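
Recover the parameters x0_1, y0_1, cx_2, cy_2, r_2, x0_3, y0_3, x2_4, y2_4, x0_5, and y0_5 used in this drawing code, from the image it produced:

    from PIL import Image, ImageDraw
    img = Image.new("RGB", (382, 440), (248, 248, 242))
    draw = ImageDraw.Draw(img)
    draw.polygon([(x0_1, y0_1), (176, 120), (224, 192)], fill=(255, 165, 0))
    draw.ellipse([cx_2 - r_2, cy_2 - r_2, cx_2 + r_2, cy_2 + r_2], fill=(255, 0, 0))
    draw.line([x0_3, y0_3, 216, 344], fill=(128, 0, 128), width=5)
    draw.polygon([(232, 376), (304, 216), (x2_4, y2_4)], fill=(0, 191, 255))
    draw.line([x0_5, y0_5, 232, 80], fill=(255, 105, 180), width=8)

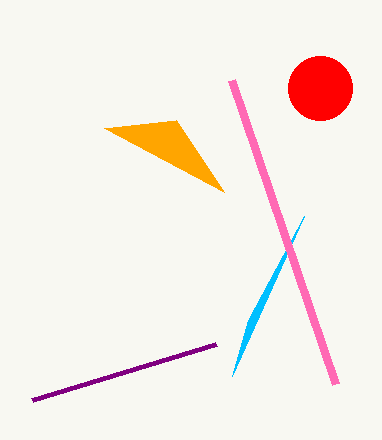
x0_1 = 104
y0_1 = 128
cx_2 = 320
cy_2 = 88
r_2 = 32
x0_3 = 32
y0_3 = 400
x2_4 = 248
y2_4 = 320
x0_5 = 336
y0_5 = 384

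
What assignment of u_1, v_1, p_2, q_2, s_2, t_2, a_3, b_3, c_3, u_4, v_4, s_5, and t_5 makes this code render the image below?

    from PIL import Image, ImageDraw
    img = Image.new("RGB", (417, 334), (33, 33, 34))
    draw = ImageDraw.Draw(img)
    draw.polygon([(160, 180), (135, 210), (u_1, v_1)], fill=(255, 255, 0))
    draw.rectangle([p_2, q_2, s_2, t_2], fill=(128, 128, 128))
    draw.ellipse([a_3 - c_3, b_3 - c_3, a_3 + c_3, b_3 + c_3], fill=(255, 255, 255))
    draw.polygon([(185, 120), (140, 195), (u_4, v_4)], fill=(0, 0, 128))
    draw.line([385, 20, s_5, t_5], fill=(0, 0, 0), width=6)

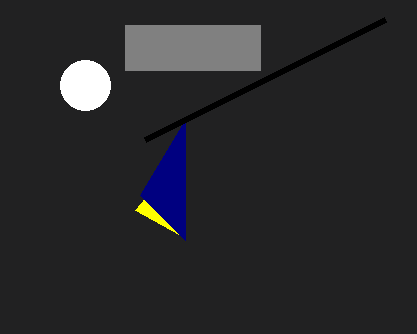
u_1 = 180; v_1 = 235; p_2 = 125; q_2 = 25; s_2 = 260; t_2 = 70; a_3 = 85; b_3 = 85; c_3 = 25; u_4 = 185; v_4 = 240; s_5 = 145; t_5 = 140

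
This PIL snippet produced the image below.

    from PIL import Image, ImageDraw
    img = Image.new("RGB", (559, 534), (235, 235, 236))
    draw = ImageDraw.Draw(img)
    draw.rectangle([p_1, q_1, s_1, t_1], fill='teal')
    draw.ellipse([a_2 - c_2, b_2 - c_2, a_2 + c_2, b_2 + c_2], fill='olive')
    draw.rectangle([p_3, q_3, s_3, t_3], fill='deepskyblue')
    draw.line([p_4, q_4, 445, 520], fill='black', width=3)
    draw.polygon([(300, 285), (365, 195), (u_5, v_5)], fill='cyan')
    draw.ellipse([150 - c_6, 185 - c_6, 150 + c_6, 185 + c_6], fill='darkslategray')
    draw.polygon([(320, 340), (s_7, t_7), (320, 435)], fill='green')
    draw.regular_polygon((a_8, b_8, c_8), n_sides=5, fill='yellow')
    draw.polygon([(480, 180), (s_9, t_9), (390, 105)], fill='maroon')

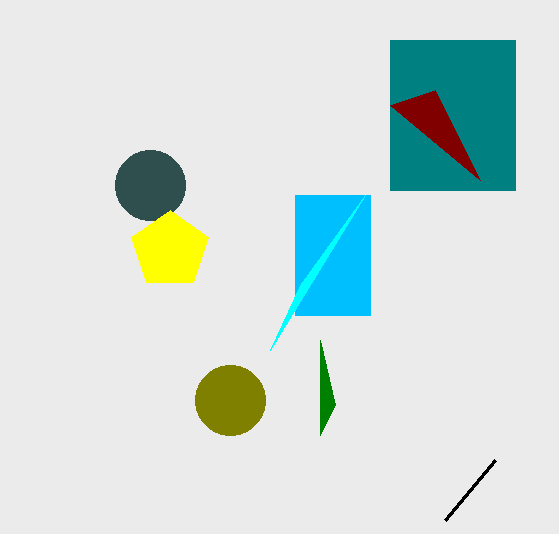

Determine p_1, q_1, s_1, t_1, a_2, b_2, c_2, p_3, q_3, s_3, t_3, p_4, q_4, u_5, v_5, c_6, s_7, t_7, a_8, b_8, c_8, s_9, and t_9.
p_1 = 390, q_1 = 40, s_1 = 515, t_1 = 190, a_2 = 230, b_2 = 400, c_2 = 35, p_3 = 295, q_3 = 195, s_3 = 370, t_3 = 315, p_4 = 495, q_4 = 460, u_5 = 270, v_5 = 350, c_6 = 35, s_7 = 335, t_7 = 405, a_8 = 170, b_8 = 250, c_8 = 40, s_9 = 435, t_9 = 90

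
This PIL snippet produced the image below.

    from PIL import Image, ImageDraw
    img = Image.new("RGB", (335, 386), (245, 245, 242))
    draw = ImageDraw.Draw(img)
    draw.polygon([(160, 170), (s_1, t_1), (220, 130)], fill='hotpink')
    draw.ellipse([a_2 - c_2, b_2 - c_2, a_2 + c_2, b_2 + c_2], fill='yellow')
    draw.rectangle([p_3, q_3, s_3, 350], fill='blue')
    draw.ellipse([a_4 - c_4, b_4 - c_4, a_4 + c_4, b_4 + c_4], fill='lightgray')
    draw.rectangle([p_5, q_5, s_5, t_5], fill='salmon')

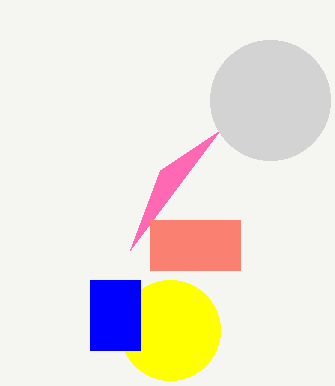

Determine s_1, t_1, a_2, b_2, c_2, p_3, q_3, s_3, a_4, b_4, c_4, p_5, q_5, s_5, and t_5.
s_1 = 130; t_1 = 250; a_2 = 170; b_2 = 330; c_2 = 50; p_3 = 90; q_3 = 280; s_3 = 140; a_4 = 270; b_4 = 100; c_4 = 60; p_5 = 150; q_5 = 220; s_5 = 240; t_5 = 270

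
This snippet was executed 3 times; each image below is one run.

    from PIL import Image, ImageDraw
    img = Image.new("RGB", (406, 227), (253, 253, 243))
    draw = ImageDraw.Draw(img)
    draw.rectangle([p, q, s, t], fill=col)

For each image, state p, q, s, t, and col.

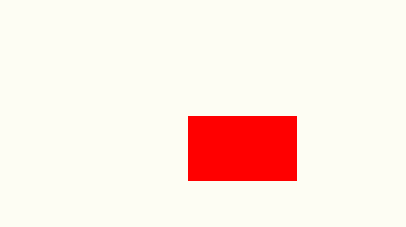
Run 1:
p = 188; q = 116; s = 296; t = 180; col = 'red'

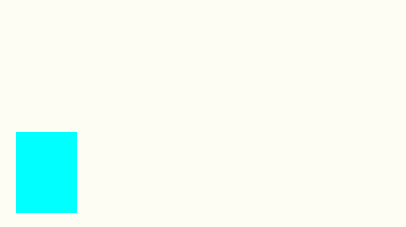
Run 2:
p = 16; q = 132; s = 76; t = 212; col = 'cyan'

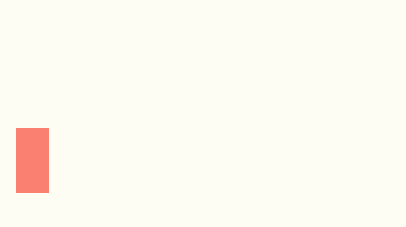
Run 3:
p = 16; q = 128; s = 48; t = 192; col = 'salmon'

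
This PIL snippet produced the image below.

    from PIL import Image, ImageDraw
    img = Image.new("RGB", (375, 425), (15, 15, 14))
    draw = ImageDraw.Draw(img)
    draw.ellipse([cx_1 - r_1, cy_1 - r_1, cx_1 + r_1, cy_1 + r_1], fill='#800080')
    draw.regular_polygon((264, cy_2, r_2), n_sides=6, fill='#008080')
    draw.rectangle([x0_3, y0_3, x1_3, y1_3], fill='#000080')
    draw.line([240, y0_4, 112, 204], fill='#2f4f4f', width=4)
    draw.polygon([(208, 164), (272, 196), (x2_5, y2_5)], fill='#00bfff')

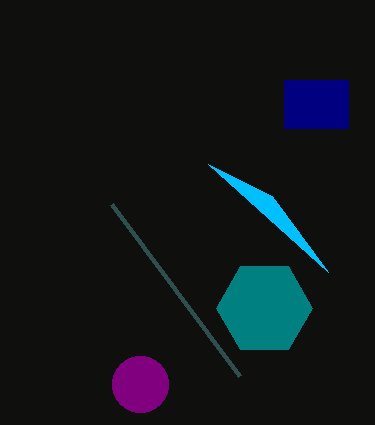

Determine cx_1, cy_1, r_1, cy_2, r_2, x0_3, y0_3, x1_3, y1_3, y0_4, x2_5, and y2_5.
cx_1 = 140
cy_1 = 384
r_1 = 28
cy_2 = 308
r_2 = 48
x0_3 = 284
y0_3 = 80
x1_3 = 348
y1_3 = 128
y0_4 = 376
x2_5 = 328
y2_5 = 272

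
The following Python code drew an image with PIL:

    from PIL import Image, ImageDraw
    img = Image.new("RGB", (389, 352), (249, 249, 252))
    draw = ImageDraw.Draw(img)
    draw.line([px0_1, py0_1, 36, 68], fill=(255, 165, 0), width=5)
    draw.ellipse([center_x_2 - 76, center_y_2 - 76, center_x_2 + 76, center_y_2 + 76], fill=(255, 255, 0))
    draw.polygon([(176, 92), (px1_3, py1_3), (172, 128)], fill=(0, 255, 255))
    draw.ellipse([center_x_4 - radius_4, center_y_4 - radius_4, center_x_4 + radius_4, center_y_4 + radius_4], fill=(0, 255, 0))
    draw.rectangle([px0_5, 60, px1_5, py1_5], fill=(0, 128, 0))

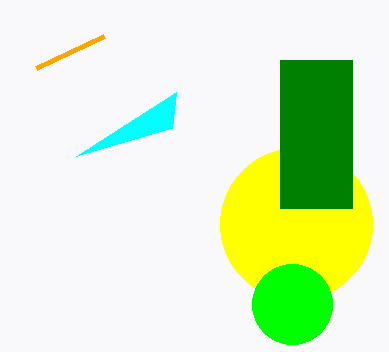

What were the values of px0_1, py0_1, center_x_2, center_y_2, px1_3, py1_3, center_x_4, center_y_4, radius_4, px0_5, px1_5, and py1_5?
px0_1 = 104
py0_1 = 36
center_x_2 = 296
center_y_2 = 224
px1_3 = 76
py1_3 = 156
center_x_4 = 292
center_y_4 = 304
radius_4 = 40
px0_5 = 280
px1_5 = 352
py1_5 = 208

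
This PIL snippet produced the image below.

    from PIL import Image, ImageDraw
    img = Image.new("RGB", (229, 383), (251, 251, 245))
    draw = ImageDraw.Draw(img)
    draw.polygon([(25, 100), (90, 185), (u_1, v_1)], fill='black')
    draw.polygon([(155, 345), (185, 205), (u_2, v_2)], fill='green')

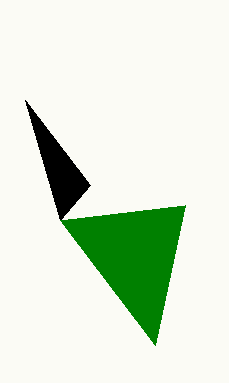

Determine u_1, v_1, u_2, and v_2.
u_1 = 60
v_1 = 220
u_2 = 60
v_2 = 220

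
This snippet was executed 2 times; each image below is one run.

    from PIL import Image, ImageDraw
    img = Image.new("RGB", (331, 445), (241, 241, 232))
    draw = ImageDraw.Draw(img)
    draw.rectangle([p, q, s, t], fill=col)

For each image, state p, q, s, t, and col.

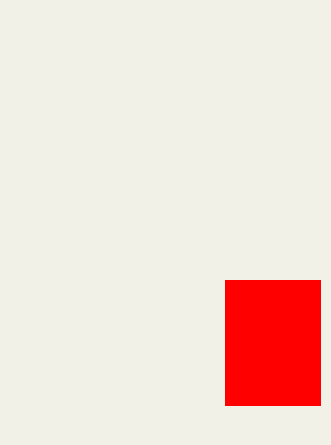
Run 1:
p = 225, q = 280, s = 320, t = 405, col = 'red'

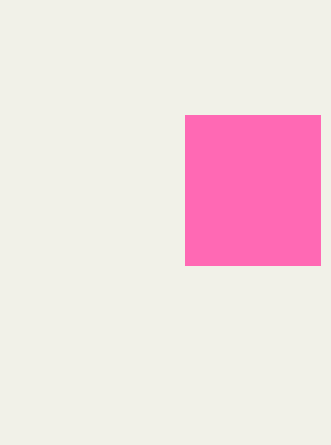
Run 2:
p = 185, q = 115, s = 320, t = 265, col = 'hotpink'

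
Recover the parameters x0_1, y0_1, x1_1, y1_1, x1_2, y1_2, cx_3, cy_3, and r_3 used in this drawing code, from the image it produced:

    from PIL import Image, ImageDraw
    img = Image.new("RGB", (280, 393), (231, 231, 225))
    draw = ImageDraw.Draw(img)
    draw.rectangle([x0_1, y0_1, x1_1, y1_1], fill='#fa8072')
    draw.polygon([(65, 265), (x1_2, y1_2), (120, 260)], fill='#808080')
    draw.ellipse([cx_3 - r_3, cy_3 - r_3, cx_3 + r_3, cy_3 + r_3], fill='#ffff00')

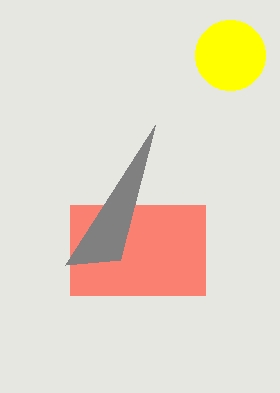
x0_1 = 70
y0_1 = 205
x1_1 = 205
y1_1 = 295
x1_2 = 155
y1_2 = 125
cx_3 = 230
cy_3 = 55
r_3 = 35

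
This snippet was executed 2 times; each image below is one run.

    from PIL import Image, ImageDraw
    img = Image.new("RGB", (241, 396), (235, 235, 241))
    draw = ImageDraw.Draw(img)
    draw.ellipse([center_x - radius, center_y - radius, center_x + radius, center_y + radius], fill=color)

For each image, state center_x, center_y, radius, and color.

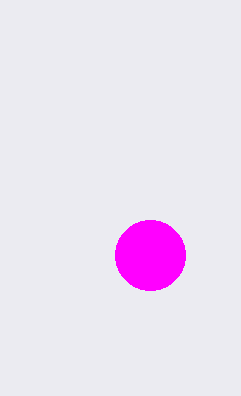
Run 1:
center_x = 150; center_y = 255; radius = 35; color = 'magenta'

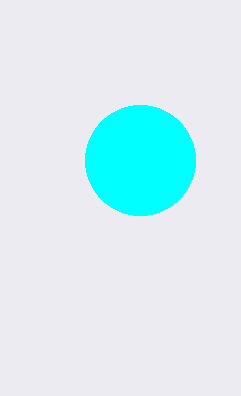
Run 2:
center_x = 140; center_y = 160; radius = 55; color = 'cyan'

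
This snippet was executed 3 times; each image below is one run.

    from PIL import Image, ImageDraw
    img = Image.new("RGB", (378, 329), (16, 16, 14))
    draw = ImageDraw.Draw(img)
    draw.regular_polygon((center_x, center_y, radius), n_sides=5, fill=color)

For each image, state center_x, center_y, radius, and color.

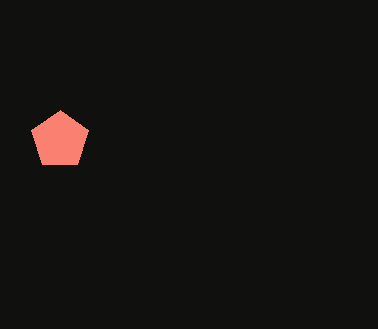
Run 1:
center_x = 60
center_y = 140
radius = 30
color = 'salmon'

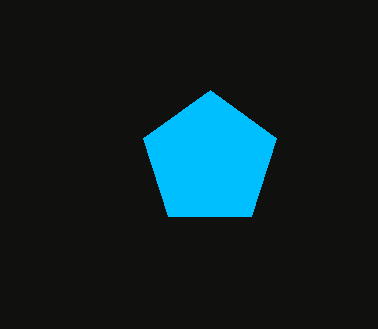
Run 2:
center_x = 210; center_y = 160; radius = 70; color = 'deepskyblue'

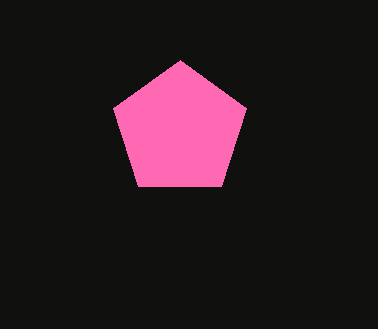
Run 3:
center_x = 180
center_y = 130
radius = 70
color = 'hotpink'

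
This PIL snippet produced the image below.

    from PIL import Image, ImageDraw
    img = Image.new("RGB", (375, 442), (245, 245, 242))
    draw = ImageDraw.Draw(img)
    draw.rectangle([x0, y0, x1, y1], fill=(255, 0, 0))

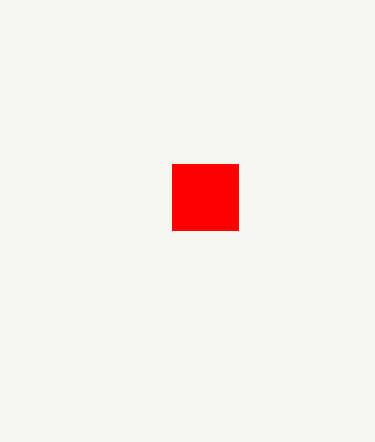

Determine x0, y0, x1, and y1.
x0 = 172, y0 = 164, x1 = 238, y1 = 230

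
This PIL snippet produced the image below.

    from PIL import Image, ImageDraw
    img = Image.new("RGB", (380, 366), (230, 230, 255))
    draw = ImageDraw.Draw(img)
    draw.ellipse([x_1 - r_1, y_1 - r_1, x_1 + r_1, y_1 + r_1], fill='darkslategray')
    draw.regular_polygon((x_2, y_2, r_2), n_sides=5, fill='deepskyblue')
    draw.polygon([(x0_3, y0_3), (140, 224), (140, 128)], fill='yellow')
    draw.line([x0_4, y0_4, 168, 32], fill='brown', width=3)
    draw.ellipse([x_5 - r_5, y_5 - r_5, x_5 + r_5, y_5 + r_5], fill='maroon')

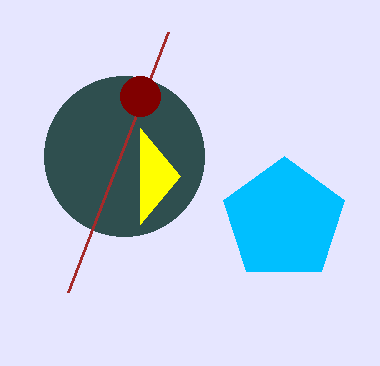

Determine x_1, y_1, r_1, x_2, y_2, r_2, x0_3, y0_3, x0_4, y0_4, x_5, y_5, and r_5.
x_1 = 124
y_1 = 156
r_1 = 80
x_2 = 284
y_2 = 220
r_2 = 64
x0_3 = 180
y0_3 = 176
x0_4 = 68
y0_4 = 292
x_5 = 140
y_5 = 96
r_5 = 20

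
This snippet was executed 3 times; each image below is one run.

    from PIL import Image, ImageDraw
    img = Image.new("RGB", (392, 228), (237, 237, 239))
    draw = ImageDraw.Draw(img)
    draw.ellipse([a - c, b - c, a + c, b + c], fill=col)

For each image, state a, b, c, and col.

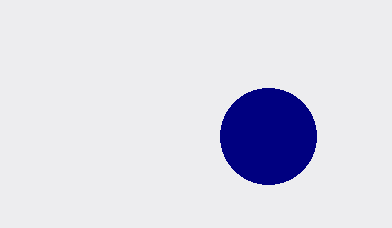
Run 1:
a = 268; b = 136; c = 48; col = 'navy'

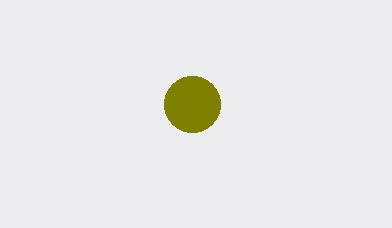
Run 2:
a = 192, b = 104, c = 28, col = 'olive'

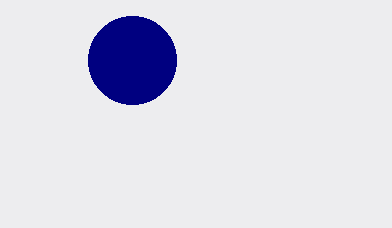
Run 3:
a = 132, b = 60, c = 44, col = 'navy'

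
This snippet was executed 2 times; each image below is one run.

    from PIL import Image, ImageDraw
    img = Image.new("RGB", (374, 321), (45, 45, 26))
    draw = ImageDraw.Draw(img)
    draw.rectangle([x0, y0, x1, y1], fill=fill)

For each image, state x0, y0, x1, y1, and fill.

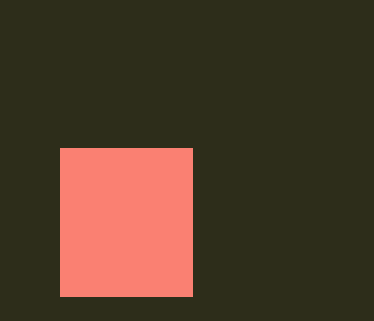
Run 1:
x0 = 60; y0 = 148; x1 = 192; y1 = 296; fill = 'salmon'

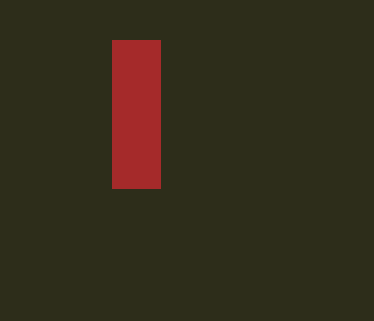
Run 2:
x0 = 112
y0 = 40
x1 = 160
y1 = 188
fill = 'brown'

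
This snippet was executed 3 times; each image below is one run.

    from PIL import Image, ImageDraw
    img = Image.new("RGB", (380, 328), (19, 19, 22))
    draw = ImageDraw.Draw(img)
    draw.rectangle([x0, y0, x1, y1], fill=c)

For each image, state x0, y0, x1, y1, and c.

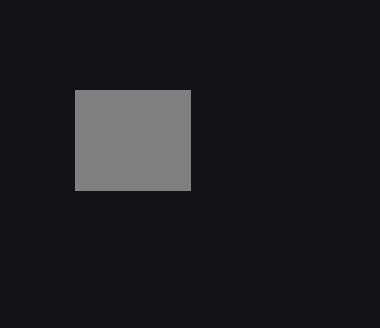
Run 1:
x0 = 75
y0 = 90
x1 = 190
y1 = 190
c = 'gray'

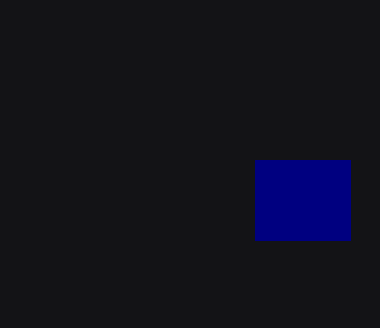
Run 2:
x0 = 255
y0 = 160
x1 = 350
y1 = 240
c = 'navy'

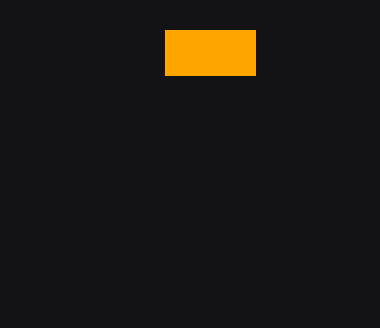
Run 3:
x0 = 165, y0 = 30, x1 = 255, y1 = 75, c = 'orange'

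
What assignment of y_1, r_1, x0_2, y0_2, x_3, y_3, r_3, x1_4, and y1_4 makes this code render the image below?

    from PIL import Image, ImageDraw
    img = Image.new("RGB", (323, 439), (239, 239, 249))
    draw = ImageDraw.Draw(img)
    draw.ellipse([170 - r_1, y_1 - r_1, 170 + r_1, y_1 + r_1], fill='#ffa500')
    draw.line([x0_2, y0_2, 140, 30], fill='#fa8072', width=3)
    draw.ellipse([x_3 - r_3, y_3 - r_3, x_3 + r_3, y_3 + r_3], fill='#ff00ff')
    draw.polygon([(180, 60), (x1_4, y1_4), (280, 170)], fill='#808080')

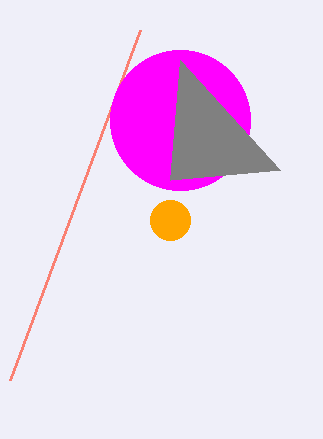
y_1 = 220, r_1 = 20, x0_2 = 10, y0_2 = 380, x_3 = 180, y_3 = 120, r_3 = 70, x1_4 = 170, y1_4 = 180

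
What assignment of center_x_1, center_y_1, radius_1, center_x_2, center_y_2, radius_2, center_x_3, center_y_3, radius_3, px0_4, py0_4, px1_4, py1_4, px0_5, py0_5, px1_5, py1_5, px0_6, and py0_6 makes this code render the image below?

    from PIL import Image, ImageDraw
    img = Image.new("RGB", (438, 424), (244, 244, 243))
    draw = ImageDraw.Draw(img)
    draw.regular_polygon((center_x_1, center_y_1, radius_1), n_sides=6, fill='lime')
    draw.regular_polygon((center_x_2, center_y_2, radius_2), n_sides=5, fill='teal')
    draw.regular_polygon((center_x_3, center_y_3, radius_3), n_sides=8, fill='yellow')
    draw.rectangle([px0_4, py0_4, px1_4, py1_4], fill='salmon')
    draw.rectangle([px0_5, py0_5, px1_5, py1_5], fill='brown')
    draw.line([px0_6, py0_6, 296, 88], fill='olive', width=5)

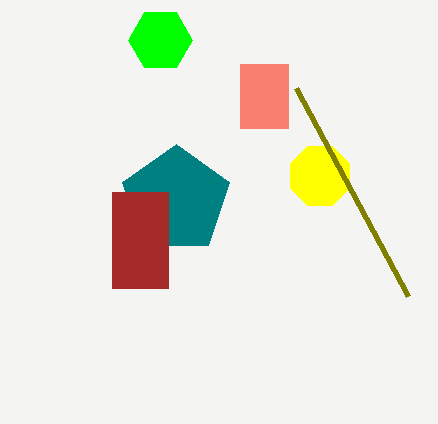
center_x_1 = 160, center_y_1 = 40, radius_1 = 32, center_x_2 = 176, center_y_2 = 200, radius_2 = 56, center_x_3 = 320, center_y_3 = 176, radius_3 = 32, px0_4 = 240, py0_4 = 64, px1_4 = 288, py1_4 = 128, px0_5 = 112, py0_5 = 192, px1_5 = 168, py1_5 = 288, px0_6 = 408, py0_6 = 296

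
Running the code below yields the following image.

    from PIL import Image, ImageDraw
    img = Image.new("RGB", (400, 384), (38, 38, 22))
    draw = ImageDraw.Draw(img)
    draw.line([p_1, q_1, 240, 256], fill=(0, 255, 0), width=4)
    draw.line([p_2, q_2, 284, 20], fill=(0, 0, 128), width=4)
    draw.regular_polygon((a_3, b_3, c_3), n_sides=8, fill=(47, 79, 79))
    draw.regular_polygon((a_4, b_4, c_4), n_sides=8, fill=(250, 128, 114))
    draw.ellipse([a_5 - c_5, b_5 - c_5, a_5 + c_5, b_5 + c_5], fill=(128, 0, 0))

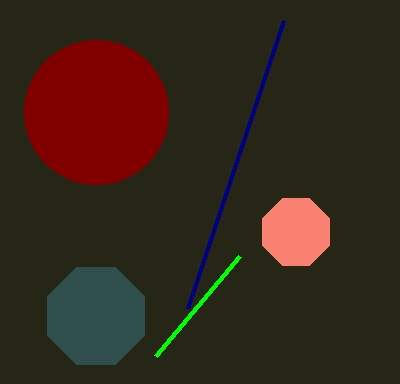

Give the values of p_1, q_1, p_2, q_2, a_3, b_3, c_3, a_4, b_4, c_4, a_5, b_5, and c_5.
p_1 = 156; q_1 = 356; p_2 = 188; q_2 = 308; a_3 = 96; b_3 = 316; c_3 = 52; a_4 = 296; b_4 = 232; c_4 = 36; a_5 = 96; b_5 = 112; c_5 = 72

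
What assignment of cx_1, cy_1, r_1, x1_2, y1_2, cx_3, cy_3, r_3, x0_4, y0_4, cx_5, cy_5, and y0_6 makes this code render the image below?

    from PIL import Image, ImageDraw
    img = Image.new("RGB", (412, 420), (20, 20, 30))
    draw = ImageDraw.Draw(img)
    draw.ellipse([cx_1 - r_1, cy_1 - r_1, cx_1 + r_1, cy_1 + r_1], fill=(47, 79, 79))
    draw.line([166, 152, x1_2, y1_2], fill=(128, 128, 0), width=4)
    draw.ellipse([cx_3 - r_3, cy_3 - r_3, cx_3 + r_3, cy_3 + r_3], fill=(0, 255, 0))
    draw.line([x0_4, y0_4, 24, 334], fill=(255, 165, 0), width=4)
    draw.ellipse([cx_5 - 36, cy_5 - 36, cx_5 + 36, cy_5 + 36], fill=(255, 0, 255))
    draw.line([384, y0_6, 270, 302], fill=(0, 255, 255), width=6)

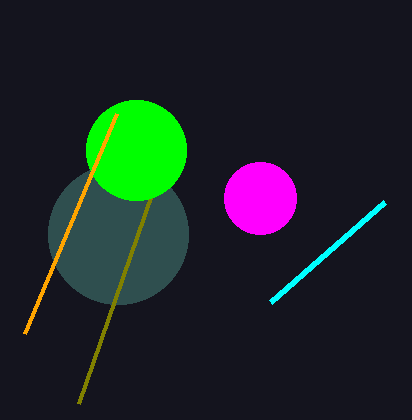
cx_1 = 118, cy_1 = 234, r_1 = 70, x1_2 = 78, y1_2 = 404, cx_3 = 136, cy_3 = 150, r_3 = 50, x0_4 = 116, y0_4 = 114, cx_5 = 260, cy_5 = 198, y0_6 = 202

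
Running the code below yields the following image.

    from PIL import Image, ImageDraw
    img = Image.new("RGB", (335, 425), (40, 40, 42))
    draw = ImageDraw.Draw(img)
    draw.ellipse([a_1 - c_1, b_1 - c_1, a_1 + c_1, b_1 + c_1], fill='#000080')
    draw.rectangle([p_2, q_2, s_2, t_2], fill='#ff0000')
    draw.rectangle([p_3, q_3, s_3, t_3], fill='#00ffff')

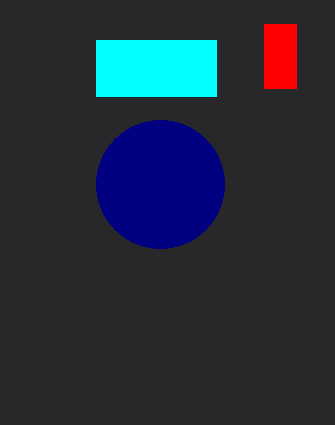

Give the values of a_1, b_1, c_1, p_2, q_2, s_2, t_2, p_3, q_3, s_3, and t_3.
a_1 = 160, b_1 = 184, c_1 = 64, p_2 = 264, q_2 = 24, s_2 = 296, t_2 = 88, p_3 = 96, q_3 = 40, s_3 = 216, t_3 = 96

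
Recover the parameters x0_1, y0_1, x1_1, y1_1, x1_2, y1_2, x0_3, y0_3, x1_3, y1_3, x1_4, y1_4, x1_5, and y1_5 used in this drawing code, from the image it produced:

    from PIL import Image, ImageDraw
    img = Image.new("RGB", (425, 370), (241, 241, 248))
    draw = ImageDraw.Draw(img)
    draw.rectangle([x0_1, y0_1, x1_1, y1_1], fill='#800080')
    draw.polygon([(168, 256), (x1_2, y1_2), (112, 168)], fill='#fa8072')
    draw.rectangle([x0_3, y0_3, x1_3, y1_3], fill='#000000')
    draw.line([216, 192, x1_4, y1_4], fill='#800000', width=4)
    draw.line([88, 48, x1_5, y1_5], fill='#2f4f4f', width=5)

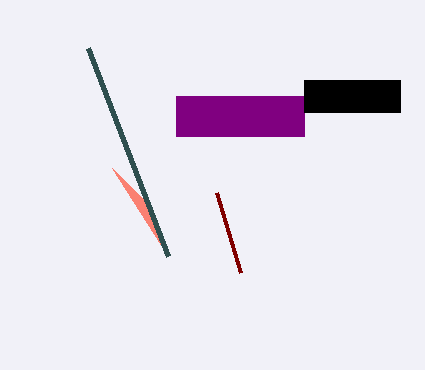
x0_1 = 176
y0_1 = 96
x1_1 = 304
y1_1 = 136
x1_2 = 144
y1_2 = 200
x0_3 = 304
y0_3 = 80
x1_3 = 400
y1_3 = 112
x1_4 = 240
y1_4 = 272
x1_5 = 168
y1_5 = 256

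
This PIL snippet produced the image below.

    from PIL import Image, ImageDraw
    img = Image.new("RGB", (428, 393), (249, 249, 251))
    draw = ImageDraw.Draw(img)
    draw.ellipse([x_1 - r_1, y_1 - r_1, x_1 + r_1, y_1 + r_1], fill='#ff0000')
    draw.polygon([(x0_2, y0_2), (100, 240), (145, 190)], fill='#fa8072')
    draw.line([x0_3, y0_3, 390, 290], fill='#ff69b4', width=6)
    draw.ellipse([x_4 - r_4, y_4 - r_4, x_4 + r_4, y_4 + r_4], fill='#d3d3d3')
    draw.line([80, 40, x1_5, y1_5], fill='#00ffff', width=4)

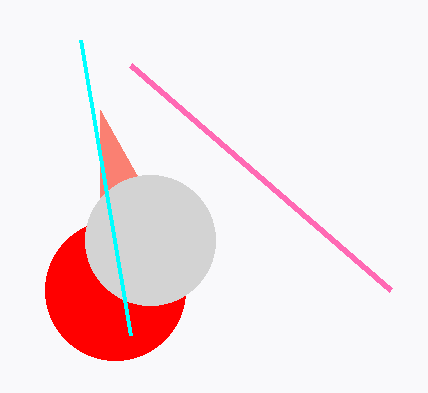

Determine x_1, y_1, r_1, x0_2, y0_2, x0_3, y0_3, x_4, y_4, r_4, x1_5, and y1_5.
x_1 = 115, y_1 = 290, r_1 = 70, x0_2 = 100, y0_2 = 110, x0_3 = 130, y0_3 = 65, x_4 = 150, y_4 = 240, r_4 = 65, x1_5 = 130, y1_5 = 335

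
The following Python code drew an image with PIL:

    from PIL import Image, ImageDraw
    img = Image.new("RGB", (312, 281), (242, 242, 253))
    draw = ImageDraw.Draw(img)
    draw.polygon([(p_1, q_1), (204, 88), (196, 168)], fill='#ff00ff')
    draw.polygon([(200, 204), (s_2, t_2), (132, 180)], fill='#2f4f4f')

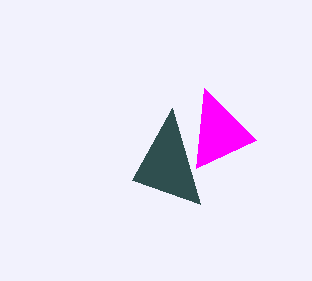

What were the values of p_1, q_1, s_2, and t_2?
p_1 = 256
q_1 = 140
s_2 = 172
t_2 = 108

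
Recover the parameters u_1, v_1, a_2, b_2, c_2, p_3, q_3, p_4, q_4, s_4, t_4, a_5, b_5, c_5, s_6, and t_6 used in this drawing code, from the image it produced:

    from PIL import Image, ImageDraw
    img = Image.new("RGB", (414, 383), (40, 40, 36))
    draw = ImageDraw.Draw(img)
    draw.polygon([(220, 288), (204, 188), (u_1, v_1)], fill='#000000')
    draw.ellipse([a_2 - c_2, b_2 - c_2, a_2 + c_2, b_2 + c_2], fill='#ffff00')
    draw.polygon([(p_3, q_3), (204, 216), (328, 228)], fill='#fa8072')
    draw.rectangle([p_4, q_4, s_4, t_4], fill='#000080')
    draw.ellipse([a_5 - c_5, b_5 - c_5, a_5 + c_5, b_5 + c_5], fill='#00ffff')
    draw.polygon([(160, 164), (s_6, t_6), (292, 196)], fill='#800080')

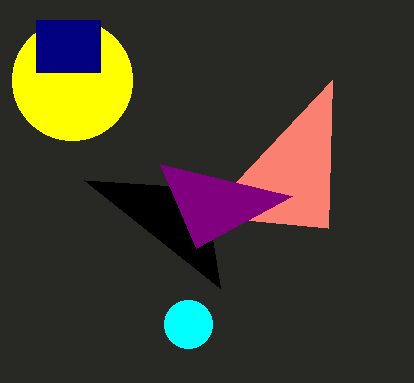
u_1 = 84, v_1 = 180, a_2 = 72, b_2 = 80, c_2 = 60, p_3 = 332, q_3 = 80, p_4 = 36, q_4 = 20, s_4 = 100, t_4 = 72, a_5 = 188, b_5 = 324, c_5 = 24, s_6 = 196, t_6 = 248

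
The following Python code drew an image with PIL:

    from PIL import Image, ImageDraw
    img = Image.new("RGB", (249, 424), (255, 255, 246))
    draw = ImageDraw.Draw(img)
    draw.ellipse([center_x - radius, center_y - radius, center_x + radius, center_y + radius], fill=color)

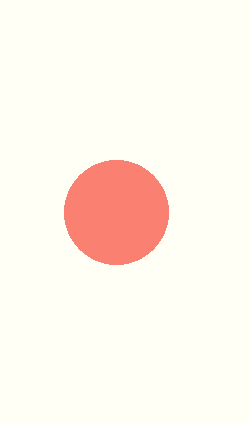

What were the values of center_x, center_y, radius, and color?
center_x = 116
center_y = 212
radius = 52
color = 'salmon'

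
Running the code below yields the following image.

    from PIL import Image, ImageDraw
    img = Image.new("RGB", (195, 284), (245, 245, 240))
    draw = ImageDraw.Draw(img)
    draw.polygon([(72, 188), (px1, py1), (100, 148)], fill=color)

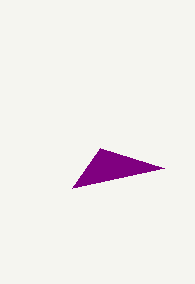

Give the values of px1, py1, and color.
px1 = 164, py1 = 168, color = 'purple'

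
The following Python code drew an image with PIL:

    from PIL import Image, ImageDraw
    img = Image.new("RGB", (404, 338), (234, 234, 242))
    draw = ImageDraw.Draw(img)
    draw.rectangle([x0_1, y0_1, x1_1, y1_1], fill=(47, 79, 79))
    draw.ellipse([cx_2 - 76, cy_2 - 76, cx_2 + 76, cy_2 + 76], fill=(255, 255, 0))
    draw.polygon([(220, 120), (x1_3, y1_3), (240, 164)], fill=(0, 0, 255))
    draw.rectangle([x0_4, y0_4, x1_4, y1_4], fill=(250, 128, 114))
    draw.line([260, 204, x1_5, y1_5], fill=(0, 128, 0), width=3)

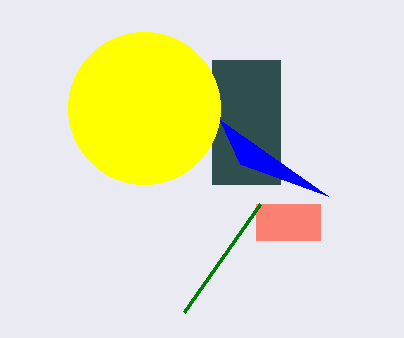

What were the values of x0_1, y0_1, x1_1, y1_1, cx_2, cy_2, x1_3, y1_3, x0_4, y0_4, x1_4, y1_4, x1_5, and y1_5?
x0_1 = 212
y0_1 = 60
x1_1 = 280
y1_1 = 184
cx_2 = 144
cy_2 = 108
x1_3 = 328
y1_3 = 196
x0_4 = 256
y0_4 = 204
x1_4 = 320
y1_4 = 240
x1_5 = 184
y1_5 = 312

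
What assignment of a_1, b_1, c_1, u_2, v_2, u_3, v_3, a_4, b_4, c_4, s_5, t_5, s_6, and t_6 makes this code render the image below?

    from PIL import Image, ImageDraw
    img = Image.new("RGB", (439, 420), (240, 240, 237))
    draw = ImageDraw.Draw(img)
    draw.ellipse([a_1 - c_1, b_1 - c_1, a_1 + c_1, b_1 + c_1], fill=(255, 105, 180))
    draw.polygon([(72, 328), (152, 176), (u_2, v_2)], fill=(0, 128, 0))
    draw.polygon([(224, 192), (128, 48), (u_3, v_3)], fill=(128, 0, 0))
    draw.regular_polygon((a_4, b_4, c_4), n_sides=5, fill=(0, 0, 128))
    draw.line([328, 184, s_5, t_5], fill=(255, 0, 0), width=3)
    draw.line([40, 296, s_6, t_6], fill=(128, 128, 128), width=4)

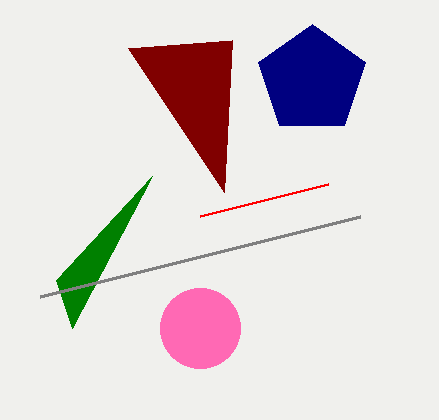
a_1 = 200; b_1 = 328; c_1 = 40; u_2 = 56; v_2 = 280; u_3 = 232; v_3 = 40; a_4 = 312; b_4 = 80; c_4 = 56; s_5 = 200; t_5 = 216; s_6 = 360; t_6 = 216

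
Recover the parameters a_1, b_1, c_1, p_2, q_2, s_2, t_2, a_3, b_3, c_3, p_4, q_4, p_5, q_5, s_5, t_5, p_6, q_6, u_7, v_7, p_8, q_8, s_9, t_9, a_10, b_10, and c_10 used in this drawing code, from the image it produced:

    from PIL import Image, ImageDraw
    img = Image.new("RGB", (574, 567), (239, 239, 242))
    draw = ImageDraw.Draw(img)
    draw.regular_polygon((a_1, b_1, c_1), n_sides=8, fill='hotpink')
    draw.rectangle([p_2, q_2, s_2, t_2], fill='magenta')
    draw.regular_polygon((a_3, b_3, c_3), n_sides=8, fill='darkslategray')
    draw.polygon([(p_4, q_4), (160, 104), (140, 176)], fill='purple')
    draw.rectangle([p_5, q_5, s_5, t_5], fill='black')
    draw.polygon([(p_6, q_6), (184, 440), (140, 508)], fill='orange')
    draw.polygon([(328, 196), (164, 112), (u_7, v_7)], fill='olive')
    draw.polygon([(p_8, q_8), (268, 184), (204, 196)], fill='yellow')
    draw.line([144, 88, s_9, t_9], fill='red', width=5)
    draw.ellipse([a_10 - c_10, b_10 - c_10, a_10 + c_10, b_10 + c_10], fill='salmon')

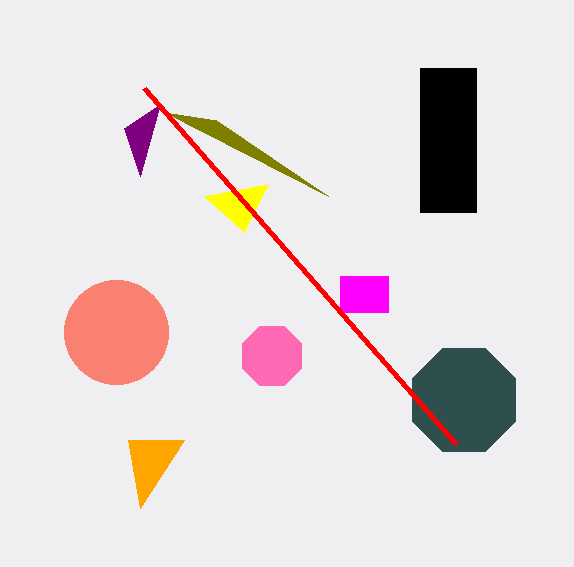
a_1 = 272, b_1 = 356, c_1 = 32, p_2 = 340, q_2 = 276, s_2 = 388, t_2 = 312, a_3 = 464, b_3 = 400, c_3 = 56, p_4 = 124, q_4 = 128, p_5 = 420, q_5 = 68, s_5 = 476, t_5 = 212, p_6 = 128, q_6 = 440, u_7 = 216, v_7 = 120, p_8 = 244, q_8 = 232, s_9 = 456, t_9 = 444, a_10 = 116, b_10 = 332, c_10 = 52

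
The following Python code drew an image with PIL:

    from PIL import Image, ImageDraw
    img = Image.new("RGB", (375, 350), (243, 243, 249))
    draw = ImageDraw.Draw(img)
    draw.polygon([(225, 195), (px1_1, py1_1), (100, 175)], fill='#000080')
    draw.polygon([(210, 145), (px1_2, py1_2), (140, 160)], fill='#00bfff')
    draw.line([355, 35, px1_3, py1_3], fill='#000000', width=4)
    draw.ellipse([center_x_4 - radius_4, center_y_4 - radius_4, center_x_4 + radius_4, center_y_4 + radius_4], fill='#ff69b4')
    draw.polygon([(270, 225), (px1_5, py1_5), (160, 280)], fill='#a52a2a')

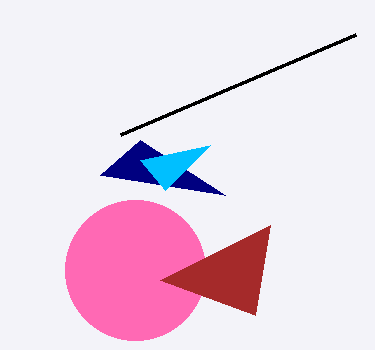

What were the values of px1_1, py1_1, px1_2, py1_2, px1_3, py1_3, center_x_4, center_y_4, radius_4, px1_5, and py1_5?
px1_1 = 140, py1_1 = 140, px1_2 = 165, py1_2 = 190, px1_3 = 120, py1_3 = 135, center_x_4 = 135, center_y_4 = 270, radius_4 = 70, px1_5 = 255, py1_5 = 315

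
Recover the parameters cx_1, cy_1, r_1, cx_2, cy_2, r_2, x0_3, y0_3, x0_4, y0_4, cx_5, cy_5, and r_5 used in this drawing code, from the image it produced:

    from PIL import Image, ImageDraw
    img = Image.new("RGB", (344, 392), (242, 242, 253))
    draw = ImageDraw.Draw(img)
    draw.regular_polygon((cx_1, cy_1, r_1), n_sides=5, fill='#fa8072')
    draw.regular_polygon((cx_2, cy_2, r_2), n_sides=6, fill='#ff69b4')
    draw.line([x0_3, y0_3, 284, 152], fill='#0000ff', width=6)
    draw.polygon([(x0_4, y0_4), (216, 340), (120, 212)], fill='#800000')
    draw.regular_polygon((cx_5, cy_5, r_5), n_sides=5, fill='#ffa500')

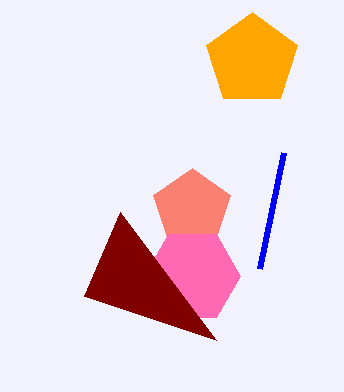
cx_1 = 192; cy_1 = 208; r_1 = 40; cx_2 = 192; cy_2 = 276; r_2 = 48; x0_3 = 260; y0_3 = 268; x0_4 = 84; y0_4 = 296; cx_5 = 252; cy_5 = 60; r_5 = 48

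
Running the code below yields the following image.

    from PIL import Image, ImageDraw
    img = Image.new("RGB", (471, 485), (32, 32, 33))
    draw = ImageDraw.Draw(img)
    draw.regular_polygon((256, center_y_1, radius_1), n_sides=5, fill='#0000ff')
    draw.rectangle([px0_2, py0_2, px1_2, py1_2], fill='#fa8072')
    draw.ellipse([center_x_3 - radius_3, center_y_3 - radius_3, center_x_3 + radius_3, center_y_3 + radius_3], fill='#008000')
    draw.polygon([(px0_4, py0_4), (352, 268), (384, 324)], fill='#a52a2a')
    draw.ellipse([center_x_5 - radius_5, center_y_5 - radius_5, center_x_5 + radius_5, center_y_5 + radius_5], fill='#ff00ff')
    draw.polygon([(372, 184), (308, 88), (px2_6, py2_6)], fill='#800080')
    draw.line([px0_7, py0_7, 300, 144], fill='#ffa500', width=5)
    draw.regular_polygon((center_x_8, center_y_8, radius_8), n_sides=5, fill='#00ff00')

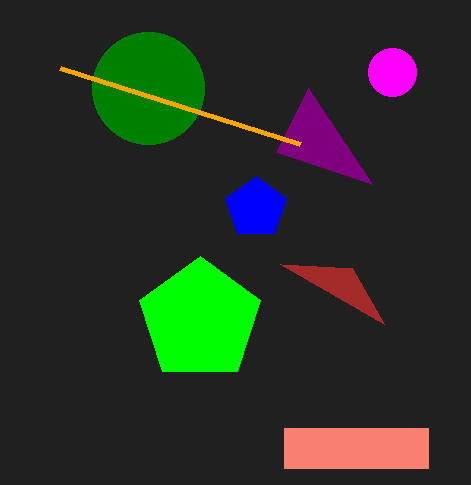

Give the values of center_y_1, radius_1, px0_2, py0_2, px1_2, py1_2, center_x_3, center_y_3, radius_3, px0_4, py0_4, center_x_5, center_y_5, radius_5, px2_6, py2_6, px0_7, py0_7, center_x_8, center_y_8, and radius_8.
center_y_1 = 208, radius_1 = 32, px0_2 = 284, py0_2 = 428, px1_2 = 428, py1_2 = 468, center_x_3 = 148, center_y_3 = 88, radius_3 = 56, px0_4 = 280, py0_4 = 264, center_x_5 = 392, center_y_5 = 72, radius_5 = 24, px2_6 = 276, py2_6 = 152, px0_7 = 60, py0_7 = 68, center_x_8 = 200, center_y_8 = 320, radius_8 = 64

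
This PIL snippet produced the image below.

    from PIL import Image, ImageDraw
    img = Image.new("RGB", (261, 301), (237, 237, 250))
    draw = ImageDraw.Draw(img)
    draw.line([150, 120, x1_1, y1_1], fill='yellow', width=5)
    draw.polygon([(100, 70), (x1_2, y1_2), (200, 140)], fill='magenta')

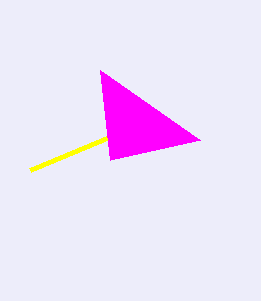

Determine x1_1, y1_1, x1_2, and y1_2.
x1_1 = 30, y1_1 = 170, x1_2 = 110, y1_2 = 160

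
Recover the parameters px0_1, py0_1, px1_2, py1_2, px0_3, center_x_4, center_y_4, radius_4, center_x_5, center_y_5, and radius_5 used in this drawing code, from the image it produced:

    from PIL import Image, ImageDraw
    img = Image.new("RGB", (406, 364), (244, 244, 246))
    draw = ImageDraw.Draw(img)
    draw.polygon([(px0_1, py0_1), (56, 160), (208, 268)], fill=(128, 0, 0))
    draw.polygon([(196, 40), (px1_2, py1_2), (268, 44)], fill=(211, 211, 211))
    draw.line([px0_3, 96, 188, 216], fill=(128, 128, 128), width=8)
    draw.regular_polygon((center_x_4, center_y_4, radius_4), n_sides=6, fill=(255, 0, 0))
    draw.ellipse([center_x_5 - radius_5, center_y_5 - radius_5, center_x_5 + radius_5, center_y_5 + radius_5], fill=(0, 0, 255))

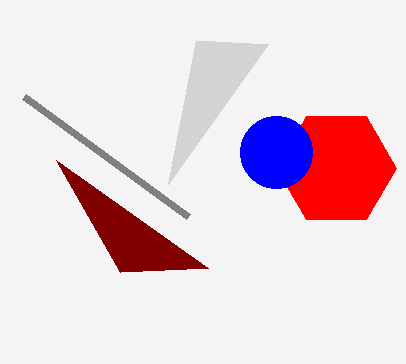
px0_1 = 120; py0_1 = 272; px1_2 = 168; py1_2 = 184; px0_3 = 24; center_x_4 = 336; center_y_4 = 168; radius_4 = 60; center_x_5 = 276; center_y_5 = 152; radius_5 = 36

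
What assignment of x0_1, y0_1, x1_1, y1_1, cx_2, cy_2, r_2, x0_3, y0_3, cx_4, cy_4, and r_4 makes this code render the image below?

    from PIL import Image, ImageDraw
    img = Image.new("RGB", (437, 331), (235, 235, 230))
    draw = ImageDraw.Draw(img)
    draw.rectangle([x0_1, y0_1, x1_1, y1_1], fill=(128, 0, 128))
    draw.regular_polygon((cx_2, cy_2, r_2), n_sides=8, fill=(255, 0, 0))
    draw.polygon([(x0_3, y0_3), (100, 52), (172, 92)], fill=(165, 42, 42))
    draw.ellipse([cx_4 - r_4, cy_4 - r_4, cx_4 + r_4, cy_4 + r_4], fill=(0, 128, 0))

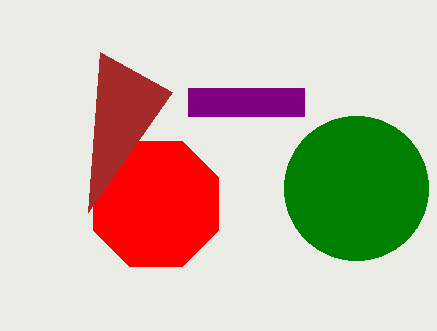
x0_1 = 188
y0_1 = 88
x1_1 = 304
y1_1 = 116
cx_2 = 156
cy_2 = 204
r_2 = 68
x0_3 = 88
y0_3 = 212
cx_4 = 356
cy_4 = 188
r_4 = 72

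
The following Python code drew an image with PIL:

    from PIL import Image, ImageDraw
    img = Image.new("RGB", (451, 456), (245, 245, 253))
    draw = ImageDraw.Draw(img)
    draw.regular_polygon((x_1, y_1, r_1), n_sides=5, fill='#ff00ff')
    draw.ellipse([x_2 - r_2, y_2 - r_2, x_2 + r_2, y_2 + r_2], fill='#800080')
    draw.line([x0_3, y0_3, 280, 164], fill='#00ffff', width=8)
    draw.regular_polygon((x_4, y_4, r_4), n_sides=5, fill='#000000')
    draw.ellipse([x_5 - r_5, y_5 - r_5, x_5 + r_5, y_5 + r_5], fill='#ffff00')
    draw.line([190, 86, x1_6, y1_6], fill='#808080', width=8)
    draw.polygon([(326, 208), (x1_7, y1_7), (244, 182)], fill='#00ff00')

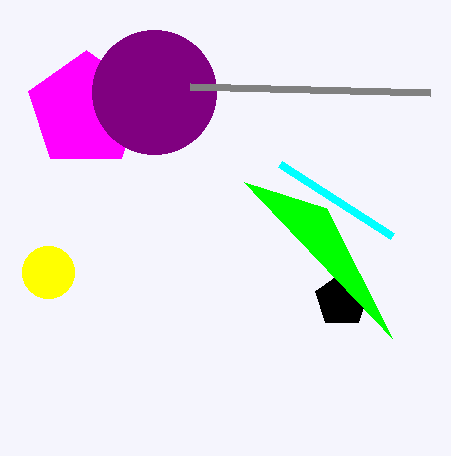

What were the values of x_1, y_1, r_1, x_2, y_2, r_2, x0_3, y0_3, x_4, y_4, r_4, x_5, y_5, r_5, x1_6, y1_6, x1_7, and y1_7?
x_1 = 86
y_1 = 110
r_1 = 60
x_2 = 154
y_2 = 92
r_2 = 62
x0_3 = 392
y0_3 = 236
x_4 = 342
y_4 = 300
r_4 = 28
x_5 = 48
y_5 = 272
r_5 = 26
x1_6 = 430
y1_6 = 92
x1_7 = 392
y1_7 = 338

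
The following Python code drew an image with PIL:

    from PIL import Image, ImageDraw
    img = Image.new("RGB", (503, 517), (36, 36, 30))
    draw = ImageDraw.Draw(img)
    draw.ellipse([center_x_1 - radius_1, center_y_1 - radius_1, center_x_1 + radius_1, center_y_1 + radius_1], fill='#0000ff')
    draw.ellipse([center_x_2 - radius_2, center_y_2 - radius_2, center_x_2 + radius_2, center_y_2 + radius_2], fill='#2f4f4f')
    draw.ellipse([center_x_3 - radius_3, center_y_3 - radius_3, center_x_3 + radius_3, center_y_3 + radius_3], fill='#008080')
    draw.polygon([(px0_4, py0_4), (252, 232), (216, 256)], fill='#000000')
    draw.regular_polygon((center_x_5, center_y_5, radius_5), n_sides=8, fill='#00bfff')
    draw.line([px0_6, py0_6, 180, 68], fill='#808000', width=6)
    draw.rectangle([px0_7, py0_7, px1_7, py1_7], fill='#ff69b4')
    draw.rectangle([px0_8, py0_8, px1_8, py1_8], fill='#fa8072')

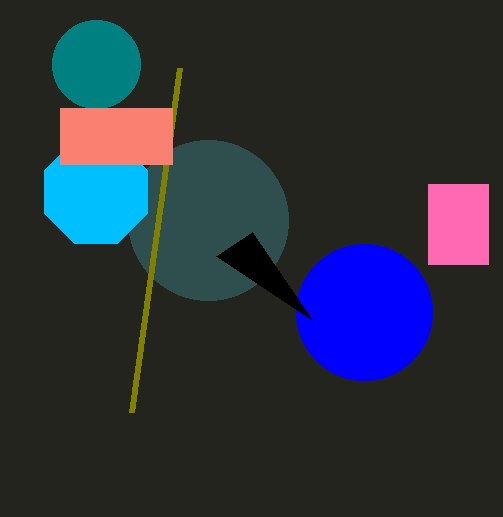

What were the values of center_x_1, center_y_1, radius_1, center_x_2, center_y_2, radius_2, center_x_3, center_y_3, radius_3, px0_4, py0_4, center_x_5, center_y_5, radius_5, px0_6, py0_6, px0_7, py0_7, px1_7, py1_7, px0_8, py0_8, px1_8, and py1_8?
center_x_1 = 364, center_y_1 = 312, radius_1 = 68, center_x_2 = 208, center_y_2 = 220, radius_2 = 80, center_x_3 = 96, center_y_3 = 64, radius_3 = 44, px0_4 = 312, py0_4 = 320, center_x_5 = 96, center_y_5 = 192, radius_5 = 56, px0_6 = 132, py0_6 = 412, px0_7 = 428, py0_7 = 184, px1_7 = 488, py1_7 = 264, px0_8 = 60, py0_8 = 108, px1_8 = 172, py1_8 = 164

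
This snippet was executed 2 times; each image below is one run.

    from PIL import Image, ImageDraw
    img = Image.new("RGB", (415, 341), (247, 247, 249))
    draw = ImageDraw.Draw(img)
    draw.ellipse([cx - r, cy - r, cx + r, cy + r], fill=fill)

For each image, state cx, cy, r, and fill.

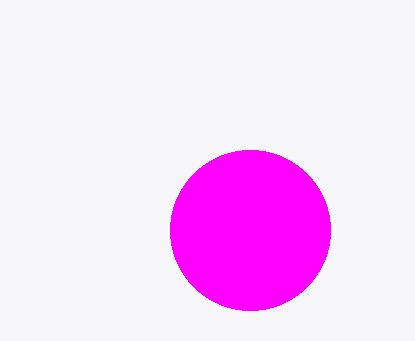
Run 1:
cx = 250, cy = 230, r = 80, fill = 'magenta'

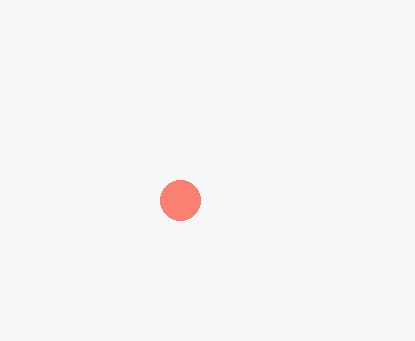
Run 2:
cx = 180
cy = 200
r = 20
fill = 'salmon'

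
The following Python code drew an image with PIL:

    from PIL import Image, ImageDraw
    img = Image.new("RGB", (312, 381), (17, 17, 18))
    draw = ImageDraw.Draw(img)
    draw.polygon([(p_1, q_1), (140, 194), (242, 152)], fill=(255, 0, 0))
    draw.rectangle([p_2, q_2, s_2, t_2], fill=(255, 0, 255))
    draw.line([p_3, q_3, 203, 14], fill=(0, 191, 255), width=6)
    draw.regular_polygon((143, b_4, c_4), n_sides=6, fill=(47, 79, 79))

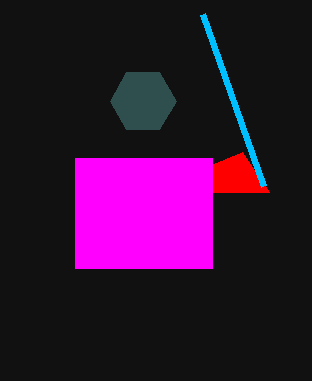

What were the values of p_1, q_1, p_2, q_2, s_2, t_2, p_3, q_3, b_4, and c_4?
p_1 = 269, q_1 = 192, p_2 = 75, q_2 = 158, s_2 = 212, t_2 = 268, p_3 = 264, q_3 = 186, b_4 = 101, c_4 = 33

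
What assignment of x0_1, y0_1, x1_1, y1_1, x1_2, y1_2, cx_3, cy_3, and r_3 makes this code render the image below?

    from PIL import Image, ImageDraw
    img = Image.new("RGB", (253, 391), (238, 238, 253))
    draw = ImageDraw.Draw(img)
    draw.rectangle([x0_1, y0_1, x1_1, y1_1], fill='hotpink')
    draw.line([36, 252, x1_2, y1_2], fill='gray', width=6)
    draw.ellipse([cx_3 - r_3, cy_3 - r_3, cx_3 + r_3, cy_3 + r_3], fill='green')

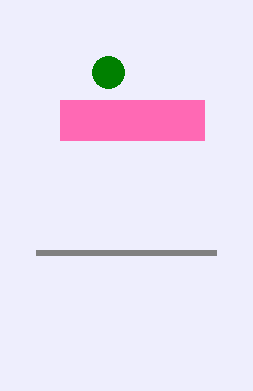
x0_1 = 60; y0_1 = 100; x1_1 = 204; y1_1 = 140; x1_2 = 216; y1_2 = 252; cx_3 = 108; cy_3 = 72; r_3 = 16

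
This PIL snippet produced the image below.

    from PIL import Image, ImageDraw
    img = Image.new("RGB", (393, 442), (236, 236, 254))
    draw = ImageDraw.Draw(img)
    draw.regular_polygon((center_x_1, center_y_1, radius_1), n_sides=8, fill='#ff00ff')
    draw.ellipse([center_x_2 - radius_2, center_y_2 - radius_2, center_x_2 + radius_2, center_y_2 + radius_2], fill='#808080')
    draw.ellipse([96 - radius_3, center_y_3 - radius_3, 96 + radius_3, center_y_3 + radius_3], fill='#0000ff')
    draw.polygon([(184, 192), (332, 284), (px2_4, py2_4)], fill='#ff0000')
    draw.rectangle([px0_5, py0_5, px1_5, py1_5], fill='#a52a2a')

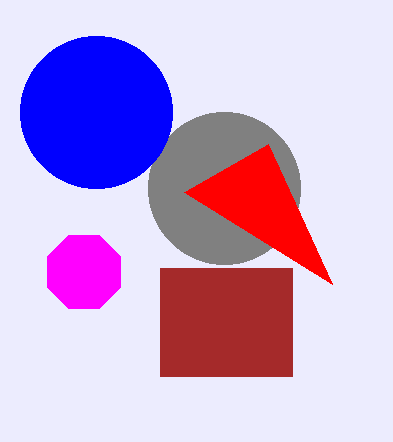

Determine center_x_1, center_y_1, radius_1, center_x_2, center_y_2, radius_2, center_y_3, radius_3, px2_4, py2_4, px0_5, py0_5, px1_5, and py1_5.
center_x_1 = 84, center_y_1 = 272, radius_1 = 40, center_x_2 = 224, center_y_2 = 188, radius_2 = 76, center_y_3 = 112, radius_3 = 76, px2_4 = 268, py2_4 = 144, px0_5 = 160, py0_5 = 268, px1_5 = 292, py1_5 = 376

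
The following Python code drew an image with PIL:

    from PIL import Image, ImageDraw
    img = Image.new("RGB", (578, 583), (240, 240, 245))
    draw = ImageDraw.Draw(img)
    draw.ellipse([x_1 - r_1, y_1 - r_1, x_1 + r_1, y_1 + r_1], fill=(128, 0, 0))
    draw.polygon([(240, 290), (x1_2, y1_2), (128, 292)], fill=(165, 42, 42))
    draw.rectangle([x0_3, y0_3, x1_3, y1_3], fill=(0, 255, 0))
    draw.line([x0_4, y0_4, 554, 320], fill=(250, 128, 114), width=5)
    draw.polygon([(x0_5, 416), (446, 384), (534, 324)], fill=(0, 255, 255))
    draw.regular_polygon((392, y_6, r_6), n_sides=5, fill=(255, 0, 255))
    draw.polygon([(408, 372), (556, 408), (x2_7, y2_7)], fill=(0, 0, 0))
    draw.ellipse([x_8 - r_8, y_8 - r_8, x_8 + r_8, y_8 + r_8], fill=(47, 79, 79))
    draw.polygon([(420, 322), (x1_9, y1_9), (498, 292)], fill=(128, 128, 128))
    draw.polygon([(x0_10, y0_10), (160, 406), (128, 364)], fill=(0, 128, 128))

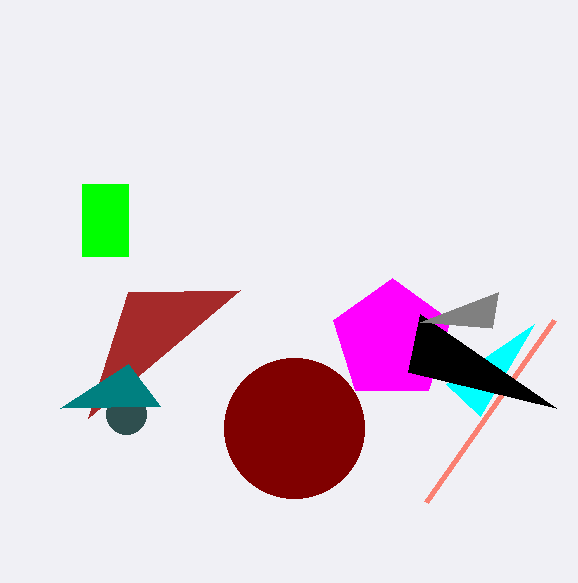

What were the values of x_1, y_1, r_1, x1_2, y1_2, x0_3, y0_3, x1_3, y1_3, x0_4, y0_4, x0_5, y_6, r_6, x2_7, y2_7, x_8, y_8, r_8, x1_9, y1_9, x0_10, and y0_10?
x_1 = 294, y_1 = 428, r_1 = 70, x1_2 = 88, y1_2 = 418, x0_3 = 82, y0_3 = 184, x1_3 = 128, y1_3 = 256, x0_4 = 426, y0_4 = 502, x0_5 = 480, y_6 = 340, r_6 = 62, x2_7 = 420, y2_7 = 314, x_8 = 126, y_8 = 414, r_8 = 20, x1_9 = 492, y1_9 = 328, x0_10 = 60, y0_10 = 408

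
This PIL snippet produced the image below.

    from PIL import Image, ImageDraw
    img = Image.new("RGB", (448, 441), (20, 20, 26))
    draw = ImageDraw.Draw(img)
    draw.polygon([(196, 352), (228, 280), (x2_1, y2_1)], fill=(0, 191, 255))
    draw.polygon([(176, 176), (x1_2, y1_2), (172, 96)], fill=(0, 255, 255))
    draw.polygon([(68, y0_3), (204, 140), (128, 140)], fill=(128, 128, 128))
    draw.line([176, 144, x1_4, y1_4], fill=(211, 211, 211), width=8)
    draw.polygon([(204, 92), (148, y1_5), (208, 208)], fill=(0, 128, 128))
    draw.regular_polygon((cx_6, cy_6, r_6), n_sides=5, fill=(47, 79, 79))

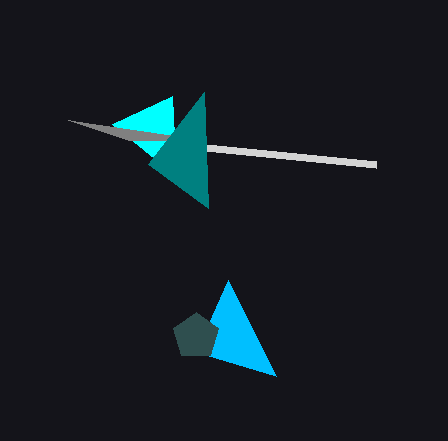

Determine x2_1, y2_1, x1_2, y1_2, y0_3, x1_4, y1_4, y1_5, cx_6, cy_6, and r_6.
x2_1 = 276
y2_1 = 376
x1_2 = 112
y1_2 = 124
y0_3 = 120
x1_4 = 376
y1_4 = 164
y1_5 = 164
cx_6 = 196
cy_6 = 336
r_6 = 24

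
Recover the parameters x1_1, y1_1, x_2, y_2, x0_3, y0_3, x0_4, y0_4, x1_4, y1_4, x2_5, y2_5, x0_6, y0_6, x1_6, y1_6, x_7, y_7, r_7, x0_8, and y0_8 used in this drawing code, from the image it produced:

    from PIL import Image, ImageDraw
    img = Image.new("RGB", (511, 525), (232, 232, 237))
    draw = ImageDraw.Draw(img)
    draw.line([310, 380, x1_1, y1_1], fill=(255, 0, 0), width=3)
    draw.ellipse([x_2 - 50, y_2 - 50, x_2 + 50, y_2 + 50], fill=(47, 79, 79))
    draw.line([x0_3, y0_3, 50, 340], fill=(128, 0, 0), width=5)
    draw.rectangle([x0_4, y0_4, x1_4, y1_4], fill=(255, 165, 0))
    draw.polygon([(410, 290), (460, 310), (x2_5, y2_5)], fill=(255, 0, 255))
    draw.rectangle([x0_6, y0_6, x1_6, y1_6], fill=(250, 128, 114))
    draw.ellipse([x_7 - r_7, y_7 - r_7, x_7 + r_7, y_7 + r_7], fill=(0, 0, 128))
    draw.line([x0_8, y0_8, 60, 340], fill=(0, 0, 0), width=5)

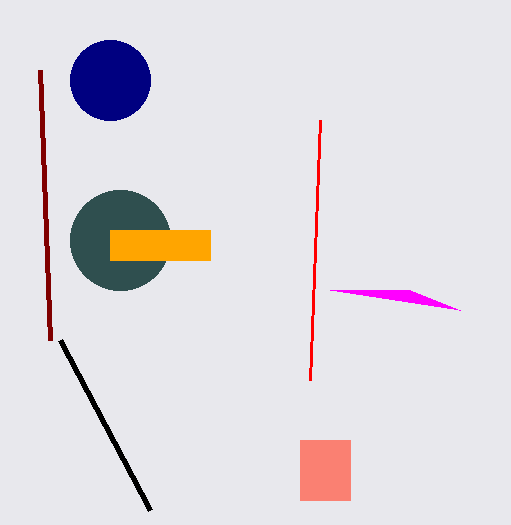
x1_1 = 320, y1_1 = 120, x_2 = 120, y_2 = 240, x0_3 = 40, y0_3 = 70, x0_4 = 110, y0_4 = 230, x1_4 = 210, y1_4 = 260, x2_5 = 330, y2_5 = 290, x0_6 = 300, y0_6 = 440, x1_6 = 350, y1_6 = 500, x_7 = 110, y_7 = 80, r_7 = 40, x0_8 = 150, y0_8 = 510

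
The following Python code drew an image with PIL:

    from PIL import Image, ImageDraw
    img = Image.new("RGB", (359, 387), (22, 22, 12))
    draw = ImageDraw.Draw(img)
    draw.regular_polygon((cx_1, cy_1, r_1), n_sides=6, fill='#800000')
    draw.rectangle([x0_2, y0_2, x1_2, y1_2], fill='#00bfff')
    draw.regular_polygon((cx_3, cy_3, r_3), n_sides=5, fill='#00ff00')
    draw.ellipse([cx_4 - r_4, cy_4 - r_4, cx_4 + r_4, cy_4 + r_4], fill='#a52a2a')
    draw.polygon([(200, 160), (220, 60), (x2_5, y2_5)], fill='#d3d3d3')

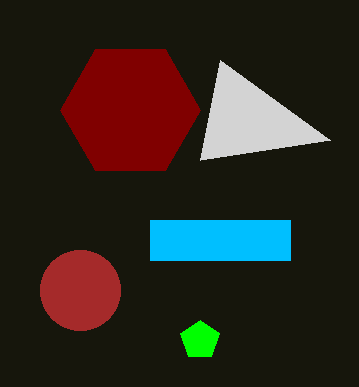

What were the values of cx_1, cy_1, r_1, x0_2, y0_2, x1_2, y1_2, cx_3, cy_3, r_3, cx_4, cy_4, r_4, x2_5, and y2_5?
cx_1 = 130, cy_1 = 110, r_1 = 70, x0_2 = 150, y0_2 = 220, x1_2 = 290, y1_2 = 260, cx_3 = 200, cy_3 = 340, r_3 = 20, cx_4 = 80, cy_4 = 290, r_4 = 40, x2_5 = 330, y2_5 = 140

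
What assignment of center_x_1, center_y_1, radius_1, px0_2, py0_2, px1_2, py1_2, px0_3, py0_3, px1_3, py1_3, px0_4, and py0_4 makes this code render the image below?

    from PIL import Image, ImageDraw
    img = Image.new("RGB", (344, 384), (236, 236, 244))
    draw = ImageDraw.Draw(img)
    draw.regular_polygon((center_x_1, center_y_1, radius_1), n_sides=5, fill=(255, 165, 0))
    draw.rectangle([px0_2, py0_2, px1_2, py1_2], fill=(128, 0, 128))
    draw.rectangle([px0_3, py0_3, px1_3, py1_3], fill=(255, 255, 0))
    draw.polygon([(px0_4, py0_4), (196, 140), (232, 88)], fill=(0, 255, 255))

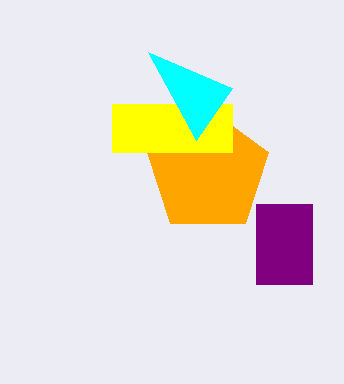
center_x_1 = 208
center_y_1 = 172
radius_1 = 64
px0_2 = 256
py0_2 = 204
px1_2 = 312
py1_2 = 284
px0_3 = 112
py0_3 = 104
px1_3 = 232
py1_3 = 152
px0_4 = 148
py0_4 = 52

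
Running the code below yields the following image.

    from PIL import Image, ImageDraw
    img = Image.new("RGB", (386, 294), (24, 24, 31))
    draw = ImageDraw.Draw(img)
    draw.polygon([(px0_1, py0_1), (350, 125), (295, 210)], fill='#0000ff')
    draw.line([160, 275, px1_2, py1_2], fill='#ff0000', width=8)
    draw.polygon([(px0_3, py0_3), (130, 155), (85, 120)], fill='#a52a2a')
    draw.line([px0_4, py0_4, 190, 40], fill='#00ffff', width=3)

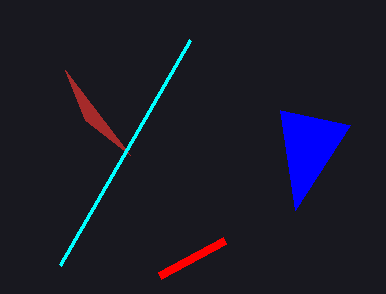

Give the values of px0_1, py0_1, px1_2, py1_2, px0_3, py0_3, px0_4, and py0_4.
px0_1 = 280
py0_1 = 110
px1_2 = 225
py1_2 = 240
px0_3 = 65
py0_3 = 70
px0_4 = 60
py0_4 = 265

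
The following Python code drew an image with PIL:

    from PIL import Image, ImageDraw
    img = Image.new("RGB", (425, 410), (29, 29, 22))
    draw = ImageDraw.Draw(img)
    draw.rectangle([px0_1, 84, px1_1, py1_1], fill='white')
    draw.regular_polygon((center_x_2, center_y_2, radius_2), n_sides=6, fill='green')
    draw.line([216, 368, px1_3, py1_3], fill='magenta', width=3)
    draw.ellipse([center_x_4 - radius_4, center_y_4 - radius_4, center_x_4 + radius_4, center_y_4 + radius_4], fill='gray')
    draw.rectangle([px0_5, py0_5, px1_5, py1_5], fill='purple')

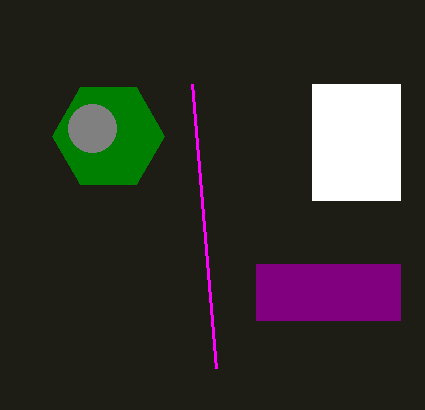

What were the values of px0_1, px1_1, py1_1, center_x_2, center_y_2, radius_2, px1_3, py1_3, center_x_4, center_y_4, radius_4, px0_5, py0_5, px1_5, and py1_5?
px0_1 = 312
px1_1 = 400
py1_1 = 200
center_x_2 = 108
center_y_2 = 136
radius_2 = 56
px1_3 = 192
py1_3 = 84
center_x_4 = 92
center_y_4 = 128
radius_4 = 24
px0_5 = 256
py0_5 = 264
px1_5 = 400
py1_5 = 320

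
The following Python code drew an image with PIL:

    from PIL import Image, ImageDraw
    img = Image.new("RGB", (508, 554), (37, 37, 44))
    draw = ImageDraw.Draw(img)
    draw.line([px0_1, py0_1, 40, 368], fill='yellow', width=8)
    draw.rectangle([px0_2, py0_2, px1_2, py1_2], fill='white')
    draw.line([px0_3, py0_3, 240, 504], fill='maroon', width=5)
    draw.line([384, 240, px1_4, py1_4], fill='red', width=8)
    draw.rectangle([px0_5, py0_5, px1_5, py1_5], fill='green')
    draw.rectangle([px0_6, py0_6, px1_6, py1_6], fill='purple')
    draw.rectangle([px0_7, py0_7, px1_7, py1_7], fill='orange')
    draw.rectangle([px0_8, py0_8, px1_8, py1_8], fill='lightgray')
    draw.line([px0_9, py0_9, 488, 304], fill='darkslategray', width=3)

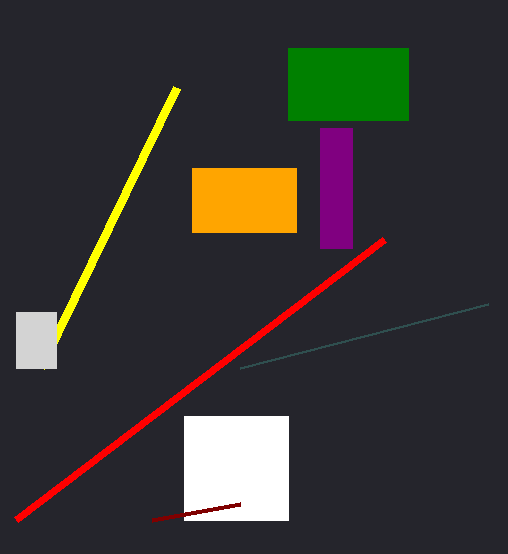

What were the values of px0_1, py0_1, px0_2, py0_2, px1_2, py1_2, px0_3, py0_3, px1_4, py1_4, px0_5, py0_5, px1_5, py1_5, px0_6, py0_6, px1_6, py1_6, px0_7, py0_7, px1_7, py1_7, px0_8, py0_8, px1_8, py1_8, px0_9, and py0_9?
px0_1 = 176
py0_1 = 88
px0_2 = 184
py0_2 = 416
px1_2 = 288
py1_2 = 520
px0_3 = 152
py0_3 = 520
px1_4 = 16
py1_4 = 520
px0_5 = 288
py0_5 = 48
px1_5 = 408
py1_5 = 120
px0_6 = 320
py0_6 = 128
px1_6 = 352
py1_6 = 248
px0_7 = 192
py0_7 = 168
px1_7 = 296
py1_7 = 232
px0_8 = 16
py0_8 = 312
px1_8 = 56
py1_8 = 368
px0_9 = 240
py0_9 = 368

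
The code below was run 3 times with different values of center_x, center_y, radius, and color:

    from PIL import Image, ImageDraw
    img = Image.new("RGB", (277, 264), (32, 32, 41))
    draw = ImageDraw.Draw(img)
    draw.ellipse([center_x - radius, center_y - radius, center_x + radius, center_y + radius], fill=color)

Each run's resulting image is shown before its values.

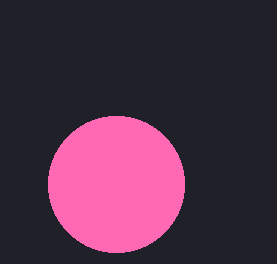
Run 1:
center_x = 116; center_y = 184; radius = 68; color = 'hotpink'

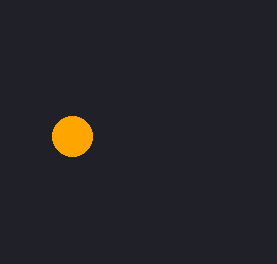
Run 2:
center_x = 72, center_y = 136, radius = 20, color = 'orange'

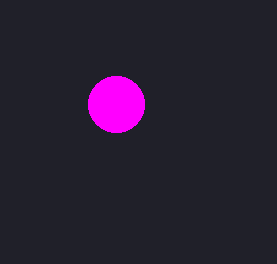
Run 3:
center_x = 116; center_y = 104; radius = 28; color = 'magenta'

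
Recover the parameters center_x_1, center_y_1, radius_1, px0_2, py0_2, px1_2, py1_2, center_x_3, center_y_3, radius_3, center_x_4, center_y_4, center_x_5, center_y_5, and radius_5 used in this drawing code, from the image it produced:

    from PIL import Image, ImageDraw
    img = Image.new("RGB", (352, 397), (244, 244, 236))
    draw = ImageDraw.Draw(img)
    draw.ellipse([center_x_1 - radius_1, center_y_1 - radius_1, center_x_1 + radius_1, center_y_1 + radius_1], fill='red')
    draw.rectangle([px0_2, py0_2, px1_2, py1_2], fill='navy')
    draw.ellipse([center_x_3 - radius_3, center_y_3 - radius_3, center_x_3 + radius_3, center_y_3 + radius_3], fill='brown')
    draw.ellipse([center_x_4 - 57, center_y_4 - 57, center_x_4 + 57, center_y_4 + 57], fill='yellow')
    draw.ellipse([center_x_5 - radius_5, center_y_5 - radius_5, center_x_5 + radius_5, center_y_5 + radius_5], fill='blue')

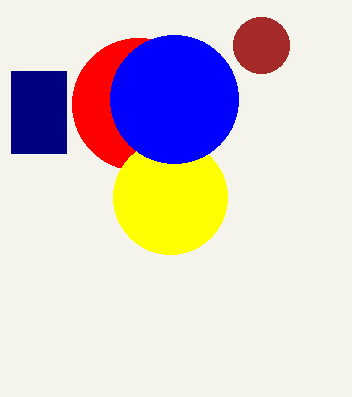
center_x_1 = 138; center_y_1 = 104; radius_1 = 66; px0_2 = 11; py0_2 = 71; px1_2 = 66; py1_2 = 153; center_x_3 = 261; center_y_3 = 45; radius_3 = 28; center_x_4 = 170; center_y_4 = 197; center_x_5 = 174; center_y_5 = 99; radius_5 = 64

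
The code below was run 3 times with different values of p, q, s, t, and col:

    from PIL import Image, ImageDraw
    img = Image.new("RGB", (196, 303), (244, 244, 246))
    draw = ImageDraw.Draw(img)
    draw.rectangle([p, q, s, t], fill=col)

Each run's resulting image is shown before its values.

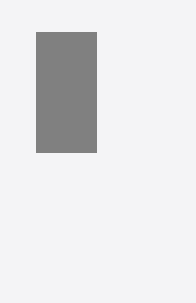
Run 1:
p = 36; q = 32; s = 96; t = 152; col = 'gray'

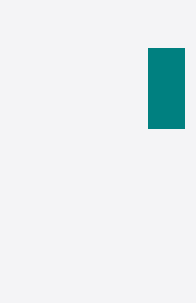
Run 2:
p = 148
q = 48
s = 184
t = 128
col = 'teal'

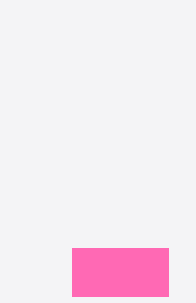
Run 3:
p = 72
q = 248
s = 168
t = 296
col = 'hotpink'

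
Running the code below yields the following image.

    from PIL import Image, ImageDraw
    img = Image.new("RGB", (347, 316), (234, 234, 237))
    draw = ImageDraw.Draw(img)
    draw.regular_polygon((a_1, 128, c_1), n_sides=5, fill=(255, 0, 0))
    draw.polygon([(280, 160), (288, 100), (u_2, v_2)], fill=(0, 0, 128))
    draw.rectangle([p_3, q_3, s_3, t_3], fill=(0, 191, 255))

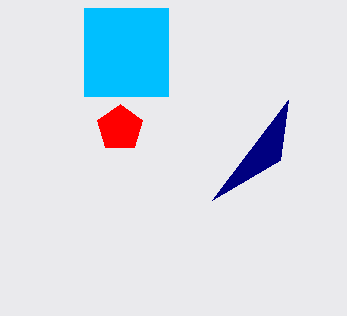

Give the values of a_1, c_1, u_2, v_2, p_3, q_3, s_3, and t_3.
a_1 = 120
c_1 = 24
u_2 = 212
v_2 = 200
p_3 = 84
q_3 = 8
s_3 = 168
t_3 = 96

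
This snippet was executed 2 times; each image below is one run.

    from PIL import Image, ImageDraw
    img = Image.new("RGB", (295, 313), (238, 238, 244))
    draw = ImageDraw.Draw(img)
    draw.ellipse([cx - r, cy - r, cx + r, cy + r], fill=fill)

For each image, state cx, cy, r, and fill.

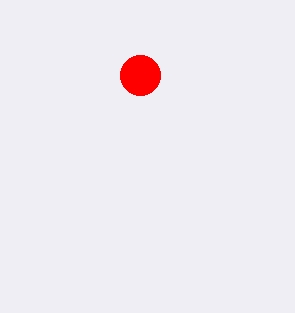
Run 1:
cx = 140; cy = 75; r = 20; fill = 'red'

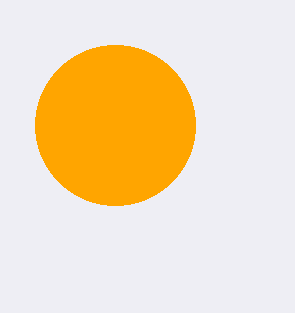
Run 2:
cx = 115
cy = 125
r = 80
fill = 'orange'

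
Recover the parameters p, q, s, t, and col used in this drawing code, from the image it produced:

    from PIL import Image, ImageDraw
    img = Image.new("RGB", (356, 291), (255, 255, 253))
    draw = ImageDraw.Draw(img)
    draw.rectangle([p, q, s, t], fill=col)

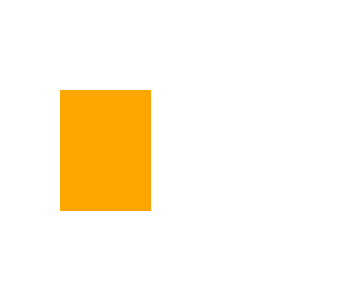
p = 60, q = 90, s = 150, t = 210, col = 'orange'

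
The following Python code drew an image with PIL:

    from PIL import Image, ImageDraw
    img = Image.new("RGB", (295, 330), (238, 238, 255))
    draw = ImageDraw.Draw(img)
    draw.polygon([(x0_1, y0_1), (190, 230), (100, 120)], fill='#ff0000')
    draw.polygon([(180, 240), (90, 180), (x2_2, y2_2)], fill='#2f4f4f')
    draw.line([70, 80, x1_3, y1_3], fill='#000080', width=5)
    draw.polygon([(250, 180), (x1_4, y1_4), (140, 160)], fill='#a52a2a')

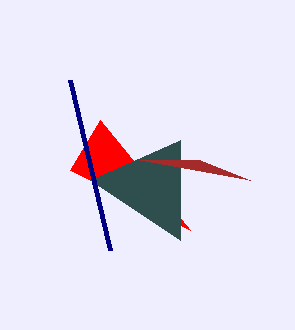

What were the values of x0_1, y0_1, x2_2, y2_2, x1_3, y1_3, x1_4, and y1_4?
x0_1 = 70; y0_1 = 170; x2_2 = 180; y2_2 = 140; x1_3 = 110; y1_3 = 250; x1_4 = 200; y1_4 = 160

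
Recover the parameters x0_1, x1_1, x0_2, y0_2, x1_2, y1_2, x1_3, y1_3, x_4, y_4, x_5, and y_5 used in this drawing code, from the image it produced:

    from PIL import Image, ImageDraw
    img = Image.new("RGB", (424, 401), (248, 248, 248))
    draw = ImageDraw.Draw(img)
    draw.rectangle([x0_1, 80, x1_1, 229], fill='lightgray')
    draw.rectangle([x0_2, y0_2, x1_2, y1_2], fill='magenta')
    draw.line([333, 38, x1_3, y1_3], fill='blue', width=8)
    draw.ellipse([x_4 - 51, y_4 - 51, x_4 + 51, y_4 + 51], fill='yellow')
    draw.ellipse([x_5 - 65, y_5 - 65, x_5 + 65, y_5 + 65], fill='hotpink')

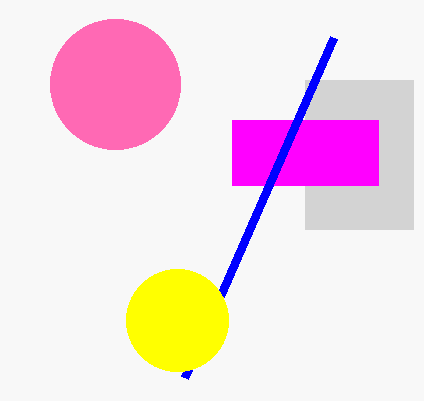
x0_1 = 305; x1_1 = 413; x0_2 = 232; y0_2 = 120; x1_2 = 378; y1_2 = 185; x1_3 = 184; y1_3 = 378; x_4 = 177; y_4 = 320; x_5 = 115; y_5 = 84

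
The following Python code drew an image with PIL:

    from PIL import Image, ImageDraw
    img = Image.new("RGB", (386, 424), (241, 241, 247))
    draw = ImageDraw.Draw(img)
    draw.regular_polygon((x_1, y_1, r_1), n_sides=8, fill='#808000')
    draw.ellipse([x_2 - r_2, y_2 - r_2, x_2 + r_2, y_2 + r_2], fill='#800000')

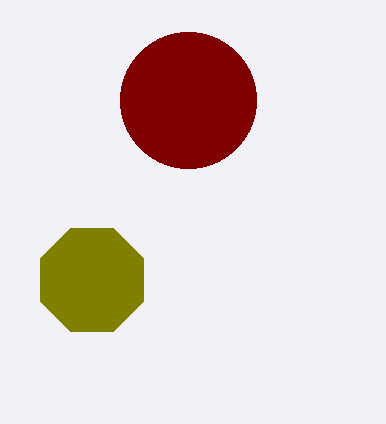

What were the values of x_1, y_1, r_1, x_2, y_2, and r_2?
x_1 = 92
y_1 = 280
r_1 = 56
x_2 = 188
y_2 = 100
r_2 = 68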